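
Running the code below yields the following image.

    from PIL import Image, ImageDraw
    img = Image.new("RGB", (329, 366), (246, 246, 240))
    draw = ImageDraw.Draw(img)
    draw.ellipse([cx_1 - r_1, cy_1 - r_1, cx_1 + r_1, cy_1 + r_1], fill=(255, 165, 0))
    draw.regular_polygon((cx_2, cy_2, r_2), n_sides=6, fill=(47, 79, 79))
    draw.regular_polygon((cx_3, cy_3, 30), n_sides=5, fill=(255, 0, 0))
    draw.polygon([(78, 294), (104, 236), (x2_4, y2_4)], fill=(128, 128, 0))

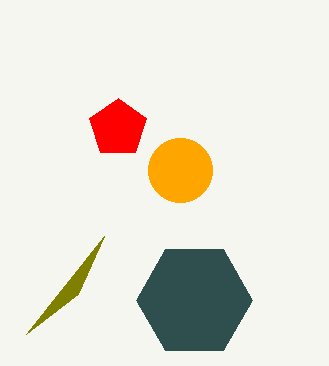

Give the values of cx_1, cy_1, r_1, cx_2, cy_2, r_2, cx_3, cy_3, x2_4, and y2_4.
cx_1 = 180, cy_1 = 170, r_1 = 32, cx_2 = 194, cy_2 = 300, r_2 = 58, cx_3 = 118, cy_3 = 128, x2_4 = 26, y2_4 = 334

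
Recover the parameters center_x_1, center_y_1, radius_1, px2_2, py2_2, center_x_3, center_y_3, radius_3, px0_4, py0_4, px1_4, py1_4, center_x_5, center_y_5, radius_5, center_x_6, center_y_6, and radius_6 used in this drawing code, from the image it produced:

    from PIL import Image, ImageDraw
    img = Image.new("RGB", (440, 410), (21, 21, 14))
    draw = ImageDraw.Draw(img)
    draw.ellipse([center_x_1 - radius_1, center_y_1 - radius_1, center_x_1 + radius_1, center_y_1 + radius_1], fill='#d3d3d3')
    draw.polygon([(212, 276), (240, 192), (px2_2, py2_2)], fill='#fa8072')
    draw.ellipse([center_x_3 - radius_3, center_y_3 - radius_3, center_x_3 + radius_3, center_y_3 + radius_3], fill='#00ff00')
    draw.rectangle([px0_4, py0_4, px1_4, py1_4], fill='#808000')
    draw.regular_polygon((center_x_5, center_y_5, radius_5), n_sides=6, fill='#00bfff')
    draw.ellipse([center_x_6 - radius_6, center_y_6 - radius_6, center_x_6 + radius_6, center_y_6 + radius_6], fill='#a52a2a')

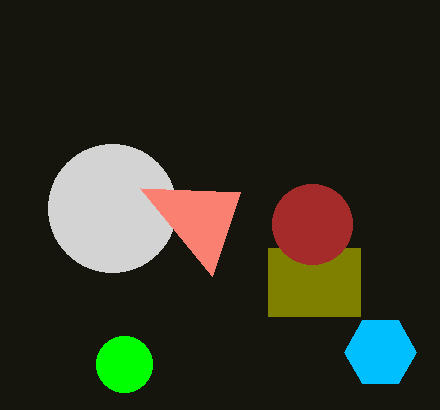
center_x_1 = 112
center_y_1 = 208
radius_1 = 64
px2_2 = 140
py2_2 = 188
center_x_3 = 124
center_y_3 = 364
radius_3 = 28
px0_4 = 268
py0_4 = 248
px1_4 = 360
py1_4 = 316
center_x_5 = 380
center_y_5 = 352
radius_5 = 36
center_x_6 = 312
center_y_6 = 224
radius_6 = 40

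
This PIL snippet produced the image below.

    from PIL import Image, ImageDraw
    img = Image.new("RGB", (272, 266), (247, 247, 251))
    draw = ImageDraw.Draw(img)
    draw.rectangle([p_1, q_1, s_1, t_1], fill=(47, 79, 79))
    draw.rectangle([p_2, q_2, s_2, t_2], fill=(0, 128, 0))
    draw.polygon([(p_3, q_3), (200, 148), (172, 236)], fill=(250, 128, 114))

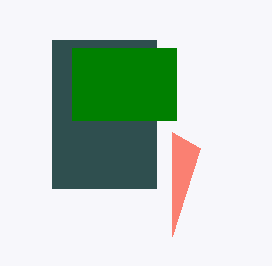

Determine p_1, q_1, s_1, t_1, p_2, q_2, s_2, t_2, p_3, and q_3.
p_1 = 52, q_1 = 40, s_1 = 156, t_1 = 188, p_2 = 72, q_2 = 48, s_2 = 176, t_2 = 120, p_3 = 172, q_3 = 132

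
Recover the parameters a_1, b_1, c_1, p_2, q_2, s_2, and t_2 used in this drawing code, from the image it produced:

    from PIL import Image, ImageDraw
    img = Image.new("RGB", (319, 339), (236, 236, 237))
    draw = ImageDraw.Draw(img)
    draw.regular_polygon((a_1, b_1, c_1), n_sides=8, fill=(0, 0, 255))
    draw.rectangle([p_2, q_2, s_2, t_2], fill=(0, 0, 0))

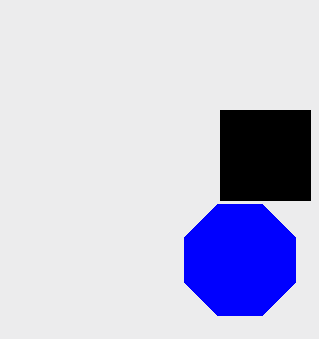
a_1 = 240, b_1 = 260, c_1 = 60, p_2 = 220, q_2 = 110, s_2 = 310, t_2 = 200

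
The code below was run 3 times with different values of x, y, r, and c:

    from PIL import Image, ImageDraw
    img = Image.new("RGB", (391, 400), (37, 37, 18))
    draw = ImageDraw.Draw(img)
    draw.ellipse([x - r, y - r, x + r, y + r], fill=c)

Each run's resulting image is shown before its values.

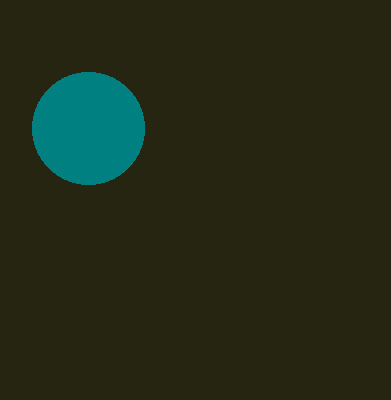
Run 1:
x = 88
y = 128
r = 56
c = 'teal'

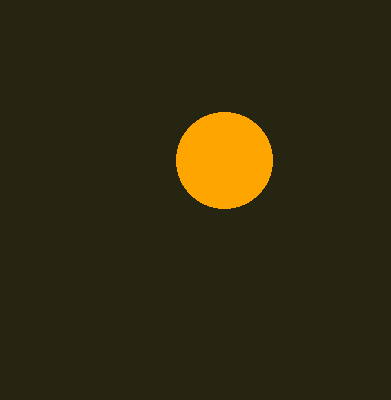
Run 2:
x = 224
y = 160
r = 48
c = 'orange'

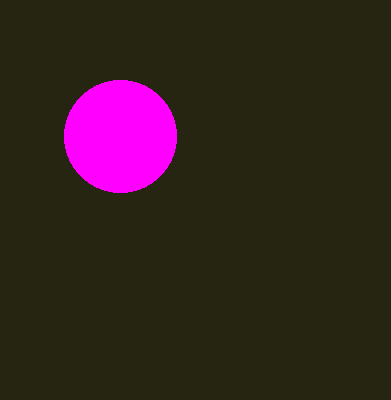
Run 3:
x = 120; y = 136; r = 56; c = 'magenta'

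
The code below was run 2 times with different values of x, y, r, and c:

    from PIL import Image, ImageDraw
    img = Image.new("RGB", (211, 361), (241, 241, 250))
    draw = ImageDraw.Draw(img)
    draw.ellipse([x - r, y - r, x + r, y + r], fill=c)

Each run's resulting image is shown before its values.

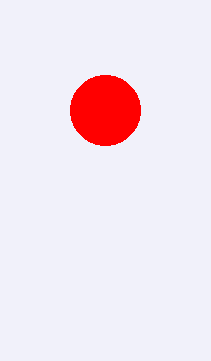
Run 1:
x = 105
y = 110
r = 35
c = 'red'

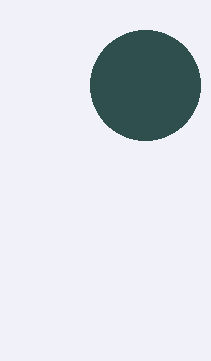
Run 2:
x = 145; y = 85; r = 55; c = 'darkslategray'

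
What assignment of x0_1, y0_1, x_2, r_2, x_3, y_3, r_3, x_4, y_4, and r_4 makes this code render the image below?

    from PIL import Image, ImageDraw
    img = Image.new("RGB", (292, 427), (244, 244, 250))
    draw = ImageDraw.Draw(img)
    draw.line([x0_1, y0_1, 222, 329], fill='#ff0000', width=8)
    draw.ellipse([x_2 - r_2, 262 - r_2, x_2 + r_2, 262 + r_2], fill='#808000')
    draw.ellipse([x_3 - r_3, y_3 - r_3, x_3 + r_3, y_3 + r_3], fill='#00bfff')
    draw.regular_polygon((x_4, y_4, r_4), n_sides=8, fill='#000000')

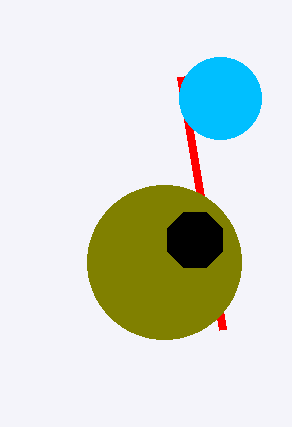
x0_1 = 180, y0_1 = 76, x_2 = 164, r_2 = 77, x_3 = 220, y_3 = 98, r_3 = 41, x_4 = 195, y_4 = 240, r_4 = 30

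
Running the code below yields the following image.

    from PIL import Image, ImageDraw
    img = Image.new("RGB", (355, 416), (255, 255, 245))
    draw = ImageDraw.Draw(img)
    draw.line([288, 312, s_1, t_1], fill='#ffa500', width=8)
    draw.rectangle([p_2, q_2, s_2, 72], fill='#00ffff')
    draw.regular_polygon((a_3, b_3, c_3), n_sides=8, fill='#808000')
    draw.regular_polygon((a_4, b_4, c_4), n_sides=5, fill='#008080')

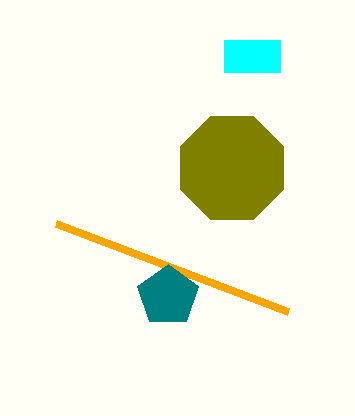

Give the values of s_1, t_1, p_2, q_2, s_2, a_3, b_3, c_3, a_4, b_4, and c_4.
s_1 = 56, t_1 = 224, p_2 = 224, q_2 = 40, s_2 = 280, a_3 = 232, b_3 = 168, c_3 = 56, a_4 = 168, b_4 = 296, c_4 = 32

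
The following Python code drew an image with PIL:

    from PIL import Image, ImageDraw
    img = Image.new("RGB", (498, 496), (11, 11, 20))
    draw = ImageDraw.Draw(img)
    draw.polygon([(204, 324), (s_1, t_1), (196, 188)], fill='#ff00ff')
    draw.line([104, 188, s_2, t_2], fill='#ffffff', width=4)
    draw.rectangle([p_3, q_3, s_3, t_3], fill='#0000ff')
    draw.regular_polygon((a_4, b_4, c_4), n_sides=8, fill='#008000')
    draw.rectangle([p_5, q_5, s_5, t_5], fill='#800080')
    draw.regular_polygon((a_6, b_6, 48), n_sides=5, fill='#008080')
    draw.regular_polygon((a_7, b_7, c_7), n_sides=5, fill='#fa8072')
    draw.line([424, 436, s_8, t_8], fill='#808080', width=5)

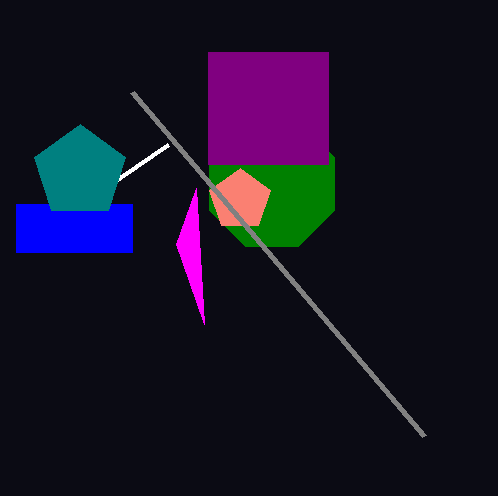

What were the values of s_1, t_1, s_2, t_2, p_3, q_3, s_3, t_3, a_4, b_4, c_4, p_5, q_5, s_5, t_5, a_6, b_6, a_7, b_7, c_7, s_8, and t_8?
s_1 = 176; t_1 = 244; s_2 = 168; t_2 = 144; p_3 = 16; q_3 = 204; s_3 = 132; t_3 = 252; a_4 = 272; b_4 = 184; c_4 = 68; p_5 = 208; q_5 = 52; s_5 = 328; t_5 = 164; a_6 = 80; b_6 = 172; a_7 = 240; b_7 = 200; c_7 = 32; s_8 = 132; t_8 = 92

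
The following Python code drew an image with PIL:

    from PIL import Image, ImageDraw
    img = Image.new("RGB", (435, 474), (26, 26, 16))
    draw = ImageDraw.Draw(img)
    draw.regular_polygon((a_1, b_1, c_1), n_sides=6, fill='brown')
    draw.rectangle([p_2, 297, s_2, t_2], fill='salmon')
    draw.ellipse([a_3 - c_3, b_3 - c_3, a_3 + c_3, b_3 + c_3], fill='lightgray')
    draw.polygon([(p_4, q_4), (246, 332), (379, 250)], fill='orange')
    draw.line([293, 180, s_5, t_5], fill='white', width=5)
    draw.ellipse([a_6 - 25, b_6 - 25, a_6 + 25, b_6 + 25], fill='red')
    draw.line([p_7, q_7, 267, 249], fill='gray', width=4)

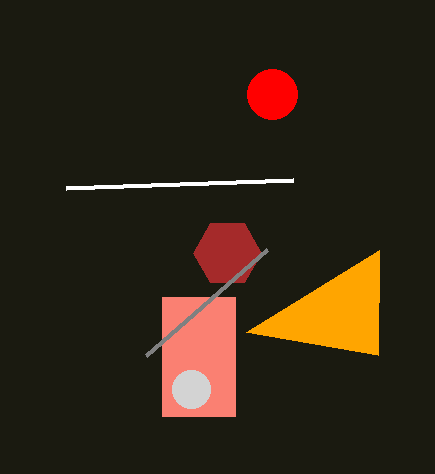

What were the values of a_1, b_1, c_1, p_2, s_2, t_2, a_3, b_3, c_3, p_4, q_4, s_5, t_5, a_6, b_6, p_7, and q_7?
a_1 = 227, b_1 = 253, c_1 = 34, p_2 = 162, s_2 = 235, t_2 = 416, a_3 = 191, b_3 = 389, c_3 = 19, p_4 = 378, q_4 = 355, s_5 = 66, t_5 = 188, a_6 = 272, b_6 = 94, p_7 = 146, q_7 = 355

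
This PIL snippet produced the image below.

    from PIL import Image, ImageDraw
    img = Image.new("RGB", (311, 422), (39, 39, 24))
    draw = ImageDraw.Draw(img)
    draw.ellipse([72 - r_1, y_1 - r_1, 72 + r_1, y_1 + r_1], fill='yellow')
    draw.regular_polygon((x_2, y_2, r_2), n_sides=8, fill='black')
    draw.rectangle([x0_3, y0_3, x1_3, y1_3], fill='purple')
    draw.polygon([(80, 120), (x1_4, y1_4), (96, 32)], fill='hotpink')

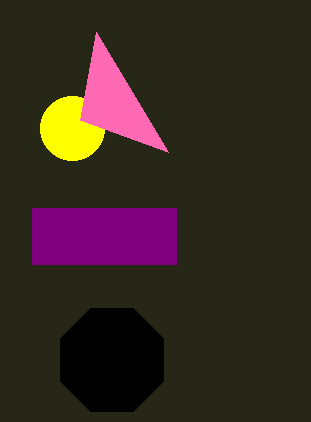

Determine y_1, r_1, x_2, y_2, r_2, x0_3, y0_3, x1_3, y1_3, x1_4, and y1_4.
y_1 = 128
r_1 = 32
x_2 = 112
y_2 = 360
r_2 = 56
x0_3 = 32
y0_3 = 208
x1_3 = 176
y1_3 = 264
x1_4 = 168
y1_4 = 152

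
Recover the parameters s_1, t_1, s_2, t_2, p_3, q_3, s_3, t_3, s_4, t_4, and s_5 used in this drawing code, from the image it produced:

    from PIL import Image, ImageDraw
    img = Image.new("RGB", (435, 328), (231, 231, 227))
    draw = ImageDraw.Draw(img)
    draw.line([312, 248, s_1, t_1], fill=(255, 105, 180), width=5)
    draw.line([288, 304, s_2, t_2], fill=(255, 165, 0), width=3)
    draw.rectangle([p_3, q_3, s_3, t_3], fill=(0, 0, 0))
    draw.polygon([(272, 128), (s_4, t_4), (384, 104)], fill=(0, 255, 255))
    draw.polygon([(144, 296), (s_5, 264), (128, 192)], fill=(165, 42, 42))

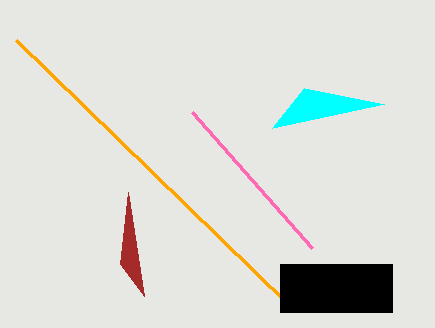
s_1 = 192, t_1 = 112, s_2 = 16, t_2 = 40, p_3 = 280, q_3 = 264, s_3 = 392, t_3 = 312, s_4 = 304, t_4 = 88, s_5 = 120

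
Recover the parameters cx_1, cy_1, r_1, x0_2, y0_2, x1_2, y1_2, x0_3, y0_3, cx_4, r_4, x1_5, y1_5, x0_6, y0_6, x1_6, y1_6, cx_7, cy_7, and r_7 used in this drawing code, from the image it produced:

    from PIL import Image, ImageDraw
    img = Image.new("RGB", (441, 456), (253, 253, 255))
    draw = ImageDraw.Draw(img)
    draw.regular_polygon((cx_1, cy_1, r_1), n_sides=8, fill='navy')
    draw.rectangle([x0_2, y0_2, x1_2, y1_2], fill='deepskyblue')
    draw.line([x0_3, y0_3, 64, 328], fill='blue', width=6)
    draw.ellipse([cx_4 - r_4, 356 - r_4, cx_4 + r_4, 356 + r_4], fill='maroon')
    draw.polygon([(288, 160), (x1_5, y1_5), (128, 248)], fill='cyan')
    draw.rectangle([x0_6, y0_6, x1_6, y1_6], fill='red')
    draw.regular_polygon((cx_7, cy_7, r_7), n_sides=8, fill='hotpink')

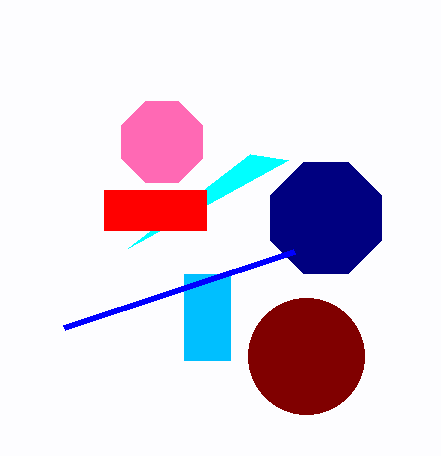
cx_1 = 326, cy_1 = 218, r_1 = 60, x0_2 = 184, y0_2 = 274, x1_2 = 230, y1_2 = 360, x0_3 = 294, y0_3 = 252, cx_4 = 306, r_4 = 58, x1_5 = 250, y1_5 = 154, x0_6 = 104, y0_6 = 190, x1_6 = 206, y1_6 = 230, cx_7 = 162, cy_7 = 142, r_7 = 44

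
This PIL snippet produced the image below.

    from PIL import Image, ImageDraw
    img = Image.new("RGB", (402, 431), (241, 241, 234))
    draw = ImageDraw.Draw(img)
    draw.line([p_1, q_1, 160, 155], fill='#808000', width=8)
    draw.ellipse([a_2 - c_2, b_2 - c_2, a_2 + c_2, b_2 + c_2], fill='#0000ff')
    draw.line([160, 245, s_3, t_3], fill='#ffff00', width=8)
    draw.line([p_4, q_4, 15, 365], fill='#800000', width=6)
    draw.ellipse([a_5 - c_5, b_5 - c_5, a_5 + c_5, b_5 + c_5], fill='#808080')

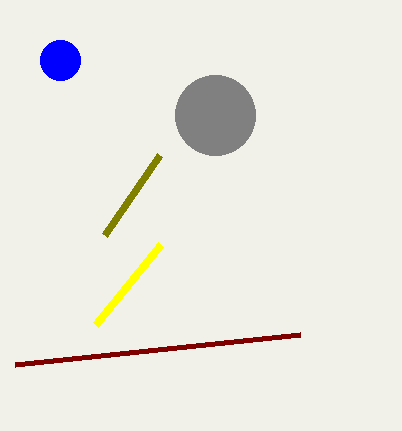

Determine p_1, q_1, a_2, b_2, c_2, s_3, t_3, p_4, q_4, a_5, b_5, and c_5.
p_1 = 105
q_1 = 235
a_2 = 60
b_2 = 60
c_2 = 20
s_3 = 95
t_3 = 325
p_4 = 300
q_4 = 335
a_5 = 215
b_5 = 115
c_5 = 40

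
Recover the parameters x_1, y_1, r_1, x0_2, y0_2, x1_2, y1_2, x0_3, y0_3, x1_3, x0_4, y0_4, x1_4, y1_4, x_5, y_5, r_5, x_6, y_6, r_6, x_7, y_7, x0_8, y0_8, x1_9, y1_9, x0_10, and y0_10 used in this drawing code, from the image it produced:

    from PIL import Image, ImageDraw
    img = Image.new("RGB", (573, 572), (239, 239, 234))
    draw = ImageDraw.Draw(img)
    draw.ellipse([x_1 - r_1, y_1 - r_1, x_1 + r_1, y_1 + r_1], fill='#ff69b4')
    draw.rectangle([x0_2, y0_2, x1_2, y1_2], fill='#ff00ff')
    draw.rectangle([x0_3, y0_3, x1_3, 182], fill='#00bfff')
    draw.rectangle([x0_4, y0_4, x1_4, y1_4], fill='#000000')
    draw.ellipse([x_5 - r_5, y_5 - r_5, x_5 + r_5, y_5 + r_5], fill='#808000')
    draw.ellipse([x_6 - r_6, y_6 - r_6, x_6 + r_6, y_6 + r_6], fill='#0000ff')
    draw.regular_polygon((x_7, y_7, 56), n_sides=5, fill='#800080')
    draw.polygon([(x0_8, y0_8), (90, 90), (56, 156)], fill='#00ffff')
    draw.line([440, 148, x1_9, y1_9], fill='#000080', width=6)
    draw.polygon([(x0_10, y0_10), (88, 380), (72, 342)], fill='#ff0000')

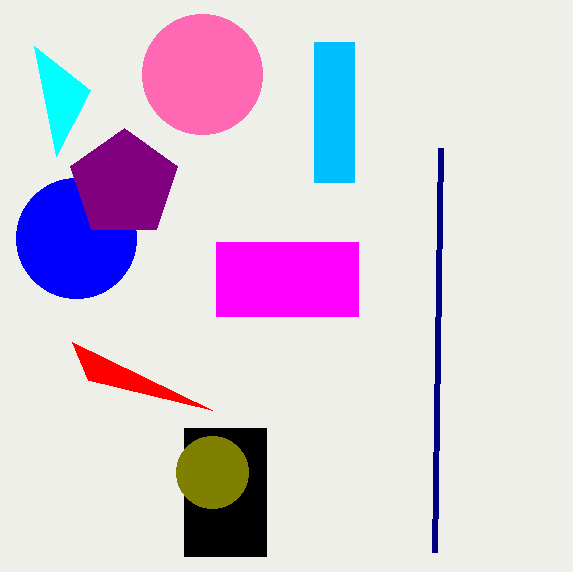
x_1 = 202
y_1 = 74
r_1 = 60
x0_2 = 216
y0_2 = 242
x1_2 = 358
y1_2 = 316
x0_3 = 314
y0_3 = 42
x1_3 = 354
x0_4 = 184
y0_4 = 428
x1_4 = 266
y1_4 = 556
x_5 = 212
y_5 = 472
r_5 = 36
x_6 = 76
y_6 = 238
r_6 = 60
x_7 = 124
y_7 = 184
x0_8 = 34
y0_8 = 46
x1_9 = 434
y1_9 = 552
x0_10 = 212
y0_10 = 410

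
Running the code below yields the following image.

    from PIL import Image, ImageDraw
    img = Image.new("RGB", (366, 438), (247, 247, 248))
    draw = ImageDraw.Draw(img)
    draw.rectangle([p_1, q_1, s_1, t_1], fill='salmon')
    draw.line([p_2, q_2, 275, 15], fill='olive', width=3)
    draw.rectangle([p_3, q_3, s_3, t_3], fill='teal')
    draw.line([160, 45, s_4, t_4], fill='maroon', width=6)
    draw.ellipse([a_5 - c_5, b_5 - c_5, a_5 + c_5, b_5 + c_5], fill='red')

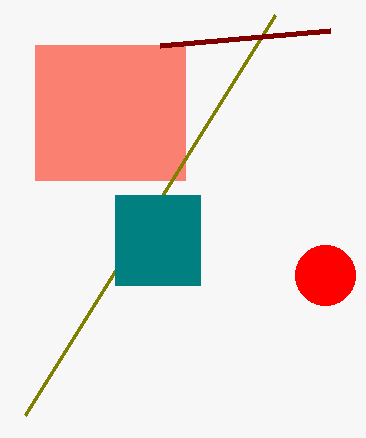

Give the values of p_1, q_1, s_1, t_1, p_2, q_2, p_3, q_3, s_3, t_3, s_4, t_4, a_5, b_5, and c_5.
p_1 = 35; q_1 = 45; s_1 = 185; t_1 = 180; p_2 = 25; q_2 = 415; p_3 = 115; q_3 = 195; s_3 = 200; t_3 = 285; s_4 = 330; t_4 = 30; a_5 = 325; b_5 = 275; c_5 = 30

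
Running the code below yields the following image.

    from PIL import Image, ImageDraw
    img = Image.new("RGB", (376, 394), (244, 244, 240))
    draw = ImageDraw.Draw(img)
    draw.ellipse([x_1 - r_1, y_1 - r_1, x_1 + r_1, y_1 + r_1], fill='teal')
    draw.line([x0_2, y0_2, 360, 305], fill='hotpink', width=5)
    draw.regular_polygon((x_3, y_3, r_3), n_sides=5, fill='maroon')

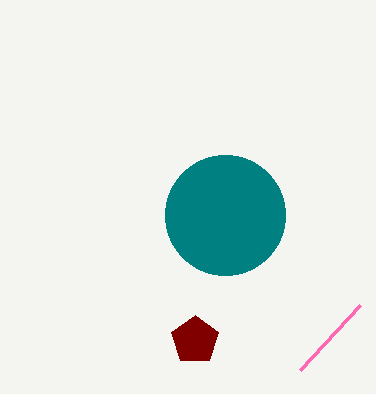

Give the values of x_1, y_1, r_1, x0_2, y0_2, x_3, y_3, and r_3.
x_1 = 225
y_1 = 215
r_1 = 60
x0_2 = 300
y0_2 = 370
x_3 = 195
y_3 = 340
r_3 = 25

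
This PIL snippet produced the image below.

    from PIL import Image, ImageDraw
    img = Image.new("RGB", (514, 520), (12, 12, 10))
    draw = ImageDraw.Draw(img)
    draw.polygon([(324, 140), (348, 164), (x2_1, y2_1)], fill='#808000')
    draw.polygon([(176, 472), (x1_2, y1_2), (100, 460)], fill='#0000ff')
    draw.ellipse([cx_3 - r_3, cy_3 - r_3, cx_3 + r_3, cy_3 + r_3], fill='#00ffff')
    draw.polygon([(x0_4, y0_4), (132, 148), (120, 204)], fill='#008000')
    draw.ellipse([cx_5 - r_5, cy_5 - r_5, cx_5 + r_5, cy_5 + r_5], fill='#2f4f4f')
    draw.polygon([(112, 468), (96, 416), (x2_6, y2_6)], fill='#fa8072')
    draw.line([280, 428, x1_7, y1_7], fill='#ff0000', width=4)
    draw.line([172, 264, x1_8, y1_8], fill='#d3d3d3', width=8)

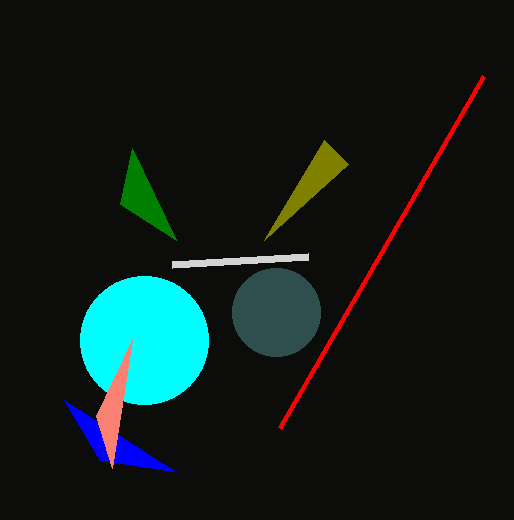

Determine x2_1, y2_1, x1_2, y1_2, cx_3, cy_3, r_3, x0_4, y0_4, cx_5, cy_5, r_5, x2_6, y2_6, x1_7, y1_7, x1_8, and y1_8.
x2_1 = 264; y2_1 = 240; x1_2 = 64; y1_2 = 400; cx_3 = 144; cy_3 = 340; r_3 = 64; x0_4 = 176; y0_4 = 240; cx_5 = 276; cy_5 = 312; r_5 = 44; x2_6 = 132; y2_6 = 340; x1_7 = 484; y1_7 = 76; x1_8 = 308; y1_8 = 256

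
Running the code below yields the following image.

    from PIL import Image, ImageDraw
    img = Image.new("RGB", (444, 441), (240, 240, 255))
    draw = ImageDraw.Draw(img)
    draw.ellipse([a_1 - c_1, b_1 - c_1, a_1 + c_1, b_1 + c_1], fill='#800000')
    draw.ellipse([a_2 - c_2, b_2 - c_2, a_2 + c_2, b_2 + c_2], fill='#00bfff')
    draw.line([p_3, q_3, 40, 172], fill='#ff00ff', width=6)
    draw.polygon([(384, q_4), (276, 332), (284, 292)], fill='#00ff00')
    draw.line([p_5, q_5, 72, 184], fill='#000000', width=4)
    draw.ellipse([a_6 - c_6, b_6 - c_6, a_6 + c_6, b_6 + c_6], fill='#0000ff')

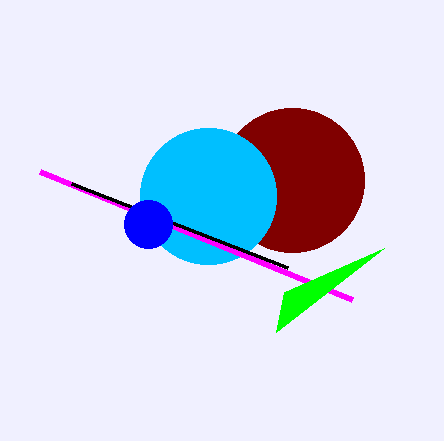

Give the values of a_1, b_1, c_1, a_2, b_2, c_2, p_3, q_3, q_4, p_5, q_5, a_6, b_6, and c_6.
a_1 = 292; b_1 = 180; c_1 = 72; a_2 = 208; b_2 = 196; c_2 = 68; p_3 = 352; q_3 = 300; q_4 = 248; p_5 = 288; q_5 = 268; a_6 = 148; b_6 = 224; c_6 = 24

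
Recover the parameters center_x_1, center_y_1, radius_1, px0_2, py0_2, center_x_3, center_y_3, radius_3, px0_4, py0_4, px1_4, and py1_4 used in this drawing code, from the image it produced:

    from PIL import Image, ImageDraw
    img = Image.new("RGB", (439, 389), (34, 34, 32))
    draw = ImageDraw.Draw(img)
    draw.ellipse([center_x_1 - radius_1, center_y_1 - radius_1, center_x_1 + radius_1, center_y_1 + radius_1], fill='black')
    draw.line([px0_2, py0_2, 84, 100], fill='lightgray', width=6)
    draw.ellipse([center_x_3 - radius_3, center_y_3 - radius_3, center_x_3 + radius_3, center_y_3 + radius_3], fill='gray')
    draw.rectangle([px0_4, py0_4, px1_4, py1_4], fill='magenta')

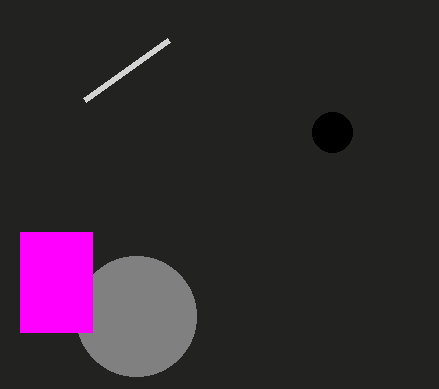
center_x_1 = 332
center_y_1 = 132
radius_1 = 20
px0_2 = 168
py0_2 = 40
center_x_3 = 136
center_y_3 = 316
radius_3 = 60
px0_4 = 20
py0_4 = 232
px1_4 = 92
py1_4 = 332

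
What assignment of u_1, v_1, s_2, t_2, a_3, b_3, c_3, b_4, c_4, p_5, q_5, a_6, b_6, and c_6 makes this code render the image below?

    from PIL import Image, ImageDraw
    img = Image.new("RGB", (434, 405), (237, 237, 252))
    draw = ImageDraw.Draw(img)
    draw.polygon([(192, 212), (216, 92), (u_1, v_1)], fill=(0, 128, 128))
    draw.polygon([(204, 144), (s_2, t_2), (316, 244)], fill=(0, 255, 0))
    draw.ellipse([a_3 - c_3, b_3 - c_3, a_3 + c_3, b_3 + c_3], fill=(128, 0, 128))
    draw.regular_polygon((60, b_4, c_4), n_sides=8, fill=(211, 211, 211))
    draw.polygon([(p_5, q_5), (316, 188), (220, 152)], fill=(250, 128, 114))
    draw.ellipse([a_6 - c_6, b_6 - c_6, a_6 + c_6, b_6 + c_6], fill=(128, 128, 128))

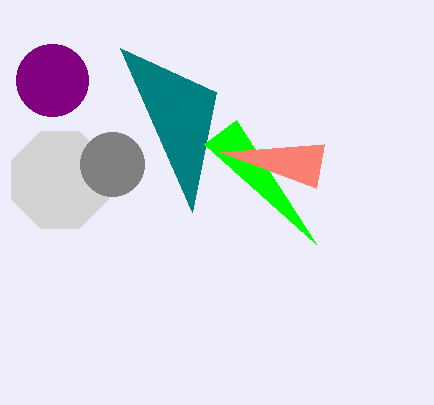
u_1 = 120, v_1 = 48, s_2 = 236, t_2 = 120, a_3 = 52, b_3 = 80, c_3 = 36, b_4 = 180, c_4 = 52, p_5 = 324, q_5 = 144, a_6 = 112, b_6 = 164, c_6 = 32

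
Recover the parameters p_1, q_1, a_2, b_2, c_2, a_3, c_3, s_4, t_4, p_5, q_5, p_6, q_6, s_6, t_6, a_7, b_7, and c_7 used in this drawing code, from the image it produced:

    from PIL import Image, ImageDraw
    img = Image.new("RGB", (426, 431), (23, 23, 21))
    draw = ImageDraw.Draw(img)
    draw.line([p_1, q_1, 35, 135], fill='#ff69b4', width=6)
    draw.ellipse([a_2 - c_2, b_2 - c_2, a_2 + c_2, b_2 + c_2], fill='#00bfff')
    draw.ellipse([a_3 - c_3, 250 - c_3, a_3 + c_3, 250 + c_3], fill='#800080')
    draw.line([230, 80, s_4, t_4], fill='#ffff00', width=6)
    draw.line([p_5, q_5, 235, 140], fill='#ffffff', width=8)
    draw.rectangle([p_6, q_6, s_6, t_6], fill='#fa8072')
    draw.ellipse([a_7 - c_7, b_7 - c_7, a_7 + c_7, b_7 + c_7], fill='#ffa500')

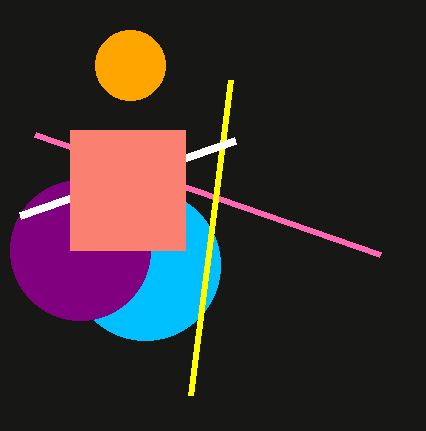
p_1 = 380, q_1 = 255, a_2 = 145, b_2 = 265, c_2 = 75, a_3 = 80, c_3 = 70, s_4 = 190, t_4 = 395, p_5 = 20, q_5 = 215, p_6 = 70, q_6 = 130, s_6 = 185, t_6 = 250, a_7 = 130, b_7 = 65, c_7 = 35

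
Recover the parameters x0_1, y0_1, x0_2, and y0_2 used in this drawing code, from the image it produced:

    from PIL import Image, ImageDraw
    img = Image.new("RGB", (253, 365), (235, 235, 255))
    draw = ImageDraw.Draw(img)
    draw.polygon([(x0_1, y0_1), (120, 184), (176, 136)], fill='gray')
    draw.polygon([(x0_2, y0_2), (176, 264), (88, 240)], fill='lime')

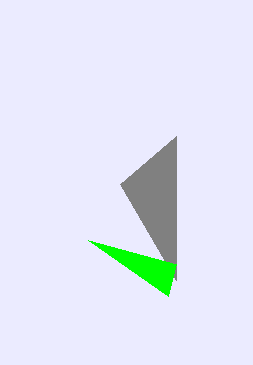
x0_1 = 176; y0_1 = 280; x0_2 = 168; y0_2 = 296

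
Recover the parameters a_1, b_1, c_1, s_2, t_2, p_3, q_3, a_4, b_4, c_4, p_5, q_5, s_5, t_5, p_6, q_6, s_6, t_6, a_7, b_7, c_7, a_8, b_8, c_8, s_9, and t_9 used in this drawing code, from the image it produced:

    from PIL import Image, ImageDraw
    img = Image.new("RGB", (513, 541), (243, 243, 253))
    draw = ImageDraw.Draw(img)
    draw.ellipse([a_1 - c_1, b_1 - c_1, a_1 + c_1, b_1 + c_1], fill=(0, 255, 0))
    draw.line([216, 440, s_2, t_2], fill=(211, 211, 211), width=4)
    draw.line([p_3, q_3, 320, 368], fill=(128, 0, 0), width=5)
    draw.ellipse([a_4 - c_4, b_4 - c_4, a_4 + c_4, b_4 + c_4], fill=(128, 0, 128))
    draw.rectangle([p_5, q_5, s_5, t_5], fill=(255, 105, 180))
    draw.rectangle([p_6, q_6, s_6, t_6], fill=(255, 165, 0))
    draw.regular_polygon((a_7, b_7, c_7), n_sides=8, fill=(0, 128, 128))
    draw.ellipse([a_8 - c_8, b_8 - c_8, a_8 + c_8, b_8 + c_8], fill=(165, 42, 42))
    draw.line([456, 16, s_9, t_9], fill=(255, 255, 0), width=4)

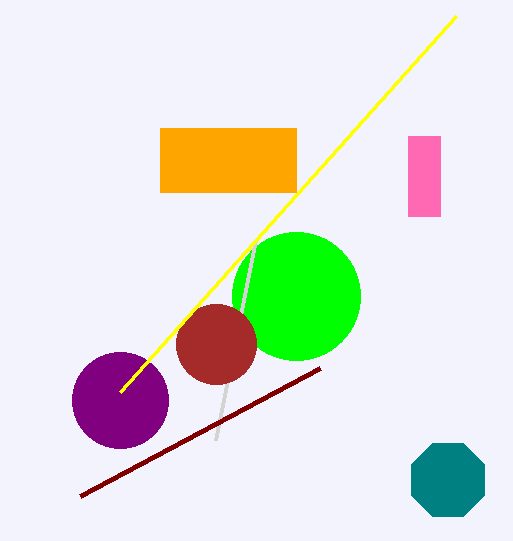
a_1 = 296, b_1 = 296, c_1 = 64, s_2 = 256, t_2 = 240, p_3 = 80, q_3 = 496, a_4 = 120, b_4 = 400, c_4 = 48, p_5 = 408, q_5 = 136, s_5 = 440, t_5 = 216, p_6 = 160, q_6 = 128, s_6 = 296, t_6 = 192, a_7 = 448, b_7 = 480, c_7 = 40, a_8 = 216, b_8 = 344, c_8 = 40, s_9 = 120, t_9 = 392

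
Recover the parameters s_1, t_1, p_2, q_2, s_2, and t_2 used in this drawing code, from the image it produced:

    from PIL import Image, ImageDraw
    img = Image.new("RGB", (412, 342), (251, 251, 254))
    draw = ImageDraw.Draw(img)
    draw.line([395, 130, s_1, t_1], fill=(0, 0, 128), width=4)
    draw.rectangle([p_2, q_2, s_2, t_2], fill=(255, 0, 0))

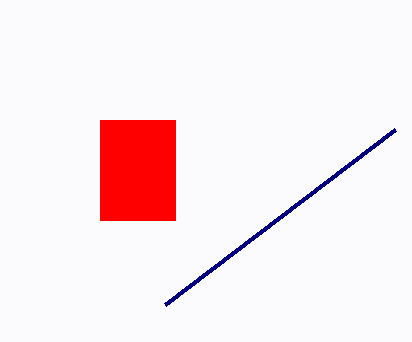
s_1 = 165; t_1 = 305; p_2 = 100; q_2 = 120; s_2 = 175; t_2 = 220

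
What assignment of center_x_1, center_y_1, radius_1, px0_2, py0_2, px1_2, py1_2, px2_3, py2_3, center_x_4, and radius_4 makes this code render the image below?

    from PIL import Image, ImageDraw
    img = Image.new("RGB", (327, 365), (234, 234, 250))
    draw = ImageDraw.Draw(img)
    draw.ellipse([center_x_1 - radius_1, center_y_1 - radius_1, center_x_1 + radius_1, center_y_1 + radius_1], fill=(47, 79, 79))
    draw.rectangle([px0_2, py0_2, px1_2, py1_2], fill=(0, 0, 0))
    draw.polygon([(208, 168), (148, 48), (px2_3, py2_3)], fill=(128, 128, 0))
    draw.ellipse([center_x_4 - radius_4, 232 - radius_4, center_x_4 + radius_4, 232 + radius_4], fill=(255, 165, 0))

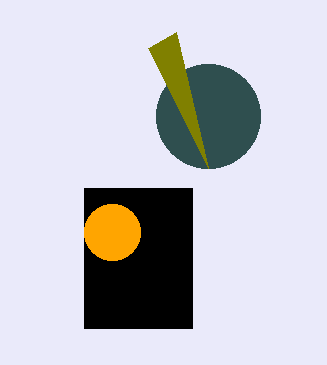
center_x_1 = 208
center_y_1 = 116
radius_1 = 52
px0_2 = 84
py0_2 = 188
px1_2 = 192
py1_2 = 328
px2_3 = 176
py2_3 = 32
center_x_4 = 112
radius_4 = 28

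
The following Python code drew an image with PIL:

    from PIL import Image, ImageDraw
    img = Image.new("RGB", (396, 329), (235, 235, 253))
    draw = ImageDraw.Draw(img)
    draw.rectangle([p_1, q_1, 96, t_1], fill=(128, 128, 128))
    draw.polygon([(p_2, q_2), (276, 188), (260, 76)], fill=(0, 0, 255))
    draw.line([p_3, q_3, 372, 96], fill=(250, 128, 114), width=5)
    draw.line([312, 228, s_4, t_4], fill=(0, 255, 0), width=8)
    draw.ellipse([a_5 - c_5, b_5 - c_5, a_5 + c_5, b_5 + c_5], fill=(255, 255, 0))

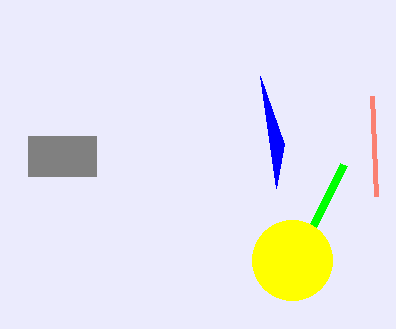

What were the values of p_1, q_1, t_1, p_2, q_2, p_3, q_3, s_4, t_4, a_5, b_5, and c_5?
p_1 = 28; q_1 = 136; t_1 = 176; p_2 = 284; q_2 = 144; p_3 = 376; q_3 = 196; s_4 = 344; t_4 = 164; a_5 = 292; b_5 = 260; c_5 = 40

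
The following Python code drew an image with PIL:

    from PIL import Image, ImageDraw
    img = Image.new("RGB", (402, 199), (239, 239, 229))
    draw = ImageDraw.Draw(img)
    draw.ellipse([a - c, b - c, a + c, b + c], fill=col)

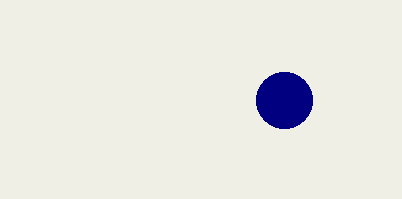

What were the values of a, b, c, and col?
a = 284; b = 100; c = 28; col = 'navy'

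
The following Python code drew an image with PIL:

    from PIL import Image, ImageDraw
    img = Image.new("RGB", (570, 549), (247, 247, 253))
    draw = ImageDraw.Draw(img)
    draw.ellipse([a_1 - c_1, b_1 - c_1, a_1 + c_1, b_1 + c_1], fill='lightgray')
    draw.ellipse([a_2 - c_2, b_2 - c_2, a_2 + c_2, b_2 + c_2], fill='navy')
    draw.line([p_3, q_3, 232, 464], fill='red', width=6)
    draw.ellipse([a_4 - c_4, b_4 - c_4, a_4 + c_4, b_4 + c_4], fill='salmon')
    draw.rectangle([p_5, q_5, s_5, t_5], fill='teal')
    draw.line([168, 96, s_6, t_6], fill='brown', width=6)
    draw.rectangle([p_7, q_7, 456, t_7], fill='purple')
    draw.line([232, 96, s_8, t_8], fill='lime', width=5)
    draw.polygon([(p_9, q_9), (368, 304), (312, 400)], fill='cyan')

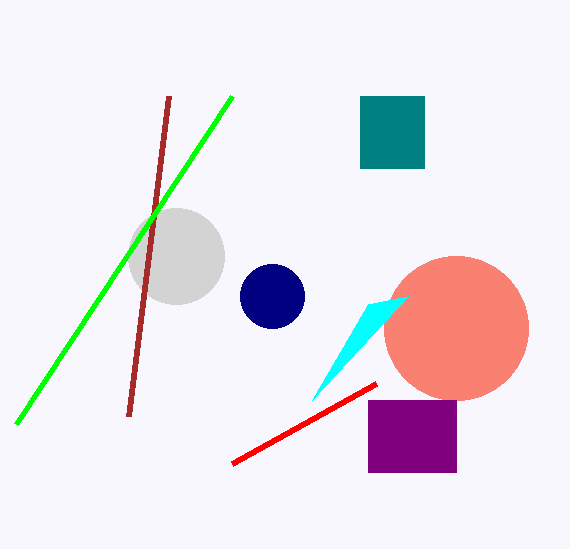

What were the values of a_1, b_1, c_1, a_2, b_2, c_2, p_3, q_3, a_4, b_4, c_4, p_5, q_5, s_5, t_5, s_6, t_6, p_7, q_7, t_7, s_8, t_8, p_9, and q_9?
a_1 = 176; b_1 = 256; c_1 = 48; a_2 = 272; b_2 = 296; c_2 = 32; p_3 = 376; q_3 = 384; a_4 = 456; b_4 = 328; c_4 = 72; p_5 = 360; q_5 = 96; s_5 = 424; t_5 = 168; s_6 = 128; t_6 = 416; p_7 = 368; q_7 = 400; t_7 = 472; s_8 = 16; t_8 = 424; p_9 = 408; q_9 = 296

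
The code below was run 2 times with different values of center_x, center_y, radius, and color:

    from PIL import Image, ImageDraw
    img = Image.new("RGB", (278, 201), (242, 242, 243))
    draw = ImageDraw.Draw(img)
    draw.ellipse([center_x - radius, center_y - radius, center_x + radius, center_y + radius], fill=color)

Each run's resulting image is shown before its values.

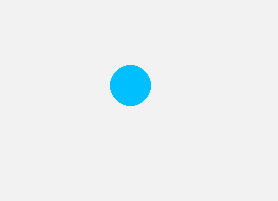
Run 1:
center_x = 130
center_y = 85
radius = 20
color = 'deepskyblue'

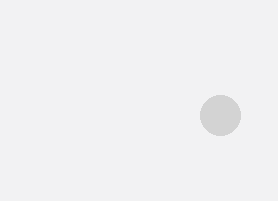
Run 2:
center_x = 220; center_y = 115; radius = 20; color = 'lightgray'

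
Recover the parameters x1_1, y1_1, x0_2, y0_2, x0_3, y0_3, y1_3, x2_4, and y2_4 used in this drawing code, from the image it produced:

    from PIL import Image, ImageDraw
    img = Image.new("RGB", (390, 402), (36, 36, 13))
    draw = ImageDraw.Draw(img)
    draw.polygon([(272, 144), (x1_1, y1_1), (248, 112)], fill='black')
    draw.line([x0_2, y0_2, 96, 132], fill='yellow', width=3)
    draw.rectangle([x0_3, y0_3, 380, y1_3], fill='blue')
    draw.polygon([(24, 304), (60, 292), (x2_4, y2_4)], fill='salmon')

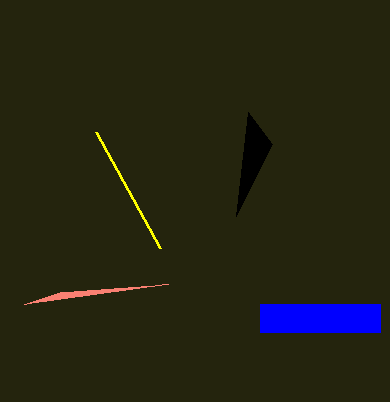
x1_1 = 236
y1_1 = 216
x0_2 = 160
y0_2 = 248
x0_3 = 260
y0_3 = 304
y1_3 = 332
x2_4 = 168
y2_4 = 284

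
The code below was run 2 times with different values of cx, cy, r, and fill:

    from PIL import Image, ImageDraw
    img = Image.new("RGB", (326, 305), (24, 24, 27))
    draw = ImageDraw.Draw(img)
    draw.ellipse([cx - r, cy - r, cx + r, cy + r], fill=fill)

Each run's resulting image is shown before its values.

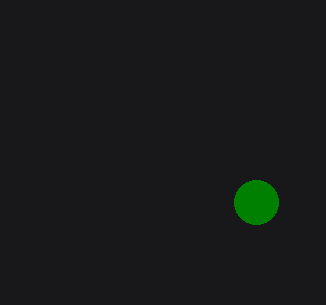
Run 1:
cx = 256
cy = 202
r = 22
fill = 'green'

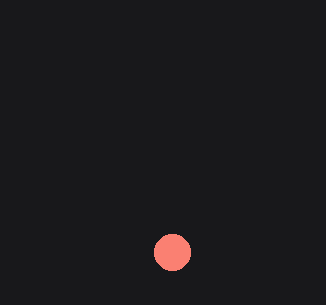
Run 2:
cx = 172; cy = 252; r = 18; fill = 'salmon'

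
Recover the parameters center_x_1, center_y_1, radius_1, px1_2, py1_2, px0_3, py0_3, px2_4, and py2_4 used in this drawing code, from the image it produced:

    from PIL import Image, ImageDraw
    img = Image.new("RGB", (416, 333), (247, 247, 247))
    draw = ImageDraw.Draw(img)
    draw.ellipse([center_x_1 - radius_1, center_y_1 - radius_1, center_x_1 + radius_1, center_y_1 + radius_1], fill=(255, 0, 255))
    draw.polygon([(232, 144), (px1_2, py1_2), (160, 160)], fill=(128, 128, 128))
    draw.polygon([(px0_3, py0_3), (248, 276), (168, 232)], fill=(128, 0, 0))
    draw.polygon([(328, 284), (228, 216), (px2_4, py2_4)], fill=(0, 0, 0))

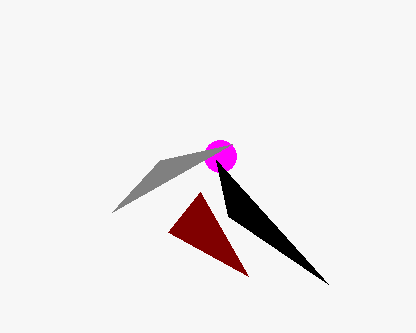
center_x_1 = 220; center_y_1 = 156; radius_1 = 16; px1_2 = 112; py1_2 = 212; px0_3 = 200; py0_3 = 192; px2_4 = 216; py2_4 = 160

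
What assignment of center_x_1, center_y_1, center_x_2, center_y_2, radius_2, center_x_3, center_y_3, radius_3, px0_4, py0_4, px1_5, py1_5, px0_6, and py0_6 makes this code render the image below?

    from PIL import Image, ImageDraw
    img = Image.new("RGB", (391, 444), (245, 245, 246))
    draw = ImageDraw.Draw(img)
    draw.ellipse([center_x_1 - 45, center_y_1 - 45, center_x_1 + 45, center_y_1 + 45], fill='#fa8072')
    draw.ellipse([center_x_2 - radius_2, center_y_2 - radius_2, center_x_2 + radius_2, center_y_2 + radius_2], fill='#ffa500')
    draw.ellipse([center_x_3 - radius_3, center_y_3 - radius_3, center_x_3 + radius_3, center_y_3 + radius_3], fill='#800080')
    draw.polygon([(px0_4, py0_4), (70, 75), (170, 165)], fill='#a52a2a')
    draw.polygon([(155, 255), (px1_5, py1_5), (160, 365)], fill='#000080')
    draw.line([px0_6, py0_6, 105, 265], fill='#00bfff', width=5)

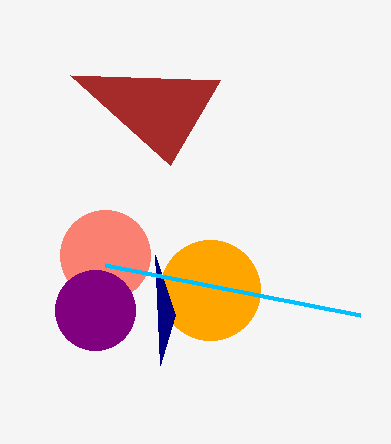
center_x_1 = 105; center_y_1 = 255; center_x_2 = 210; center_y_2 = 290; radius_2 = 50; center_x_3 = 95; center_y_3 = 310; radius_3 = 40; px0_4 = 220; py0_4 = 80; px1_5 = 175; py1_5 = 315; px0_6 = 360; py0_6 = 315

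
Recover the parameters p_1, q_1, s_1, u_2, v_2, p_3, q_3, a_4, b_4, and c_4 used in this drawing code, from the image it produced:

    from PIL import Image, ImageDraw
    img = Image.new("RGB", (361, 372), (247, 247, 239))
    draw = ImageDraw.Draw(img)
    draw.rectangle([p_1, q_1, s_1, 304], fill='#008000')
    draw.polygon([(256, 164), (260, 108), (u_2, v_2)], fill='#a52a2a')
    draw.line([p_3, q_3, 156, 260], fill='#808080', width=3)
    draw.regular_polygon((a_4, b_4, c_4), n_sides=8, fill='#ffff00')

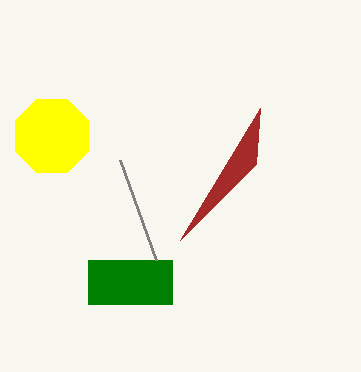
p_1 = 88, q_1 = 260, s_1 = 172, u_2 = 180, v_2 = 240, p_3 = 120, q_3 = 160, a_4 = 52, b_4 = 136, c_4 = 40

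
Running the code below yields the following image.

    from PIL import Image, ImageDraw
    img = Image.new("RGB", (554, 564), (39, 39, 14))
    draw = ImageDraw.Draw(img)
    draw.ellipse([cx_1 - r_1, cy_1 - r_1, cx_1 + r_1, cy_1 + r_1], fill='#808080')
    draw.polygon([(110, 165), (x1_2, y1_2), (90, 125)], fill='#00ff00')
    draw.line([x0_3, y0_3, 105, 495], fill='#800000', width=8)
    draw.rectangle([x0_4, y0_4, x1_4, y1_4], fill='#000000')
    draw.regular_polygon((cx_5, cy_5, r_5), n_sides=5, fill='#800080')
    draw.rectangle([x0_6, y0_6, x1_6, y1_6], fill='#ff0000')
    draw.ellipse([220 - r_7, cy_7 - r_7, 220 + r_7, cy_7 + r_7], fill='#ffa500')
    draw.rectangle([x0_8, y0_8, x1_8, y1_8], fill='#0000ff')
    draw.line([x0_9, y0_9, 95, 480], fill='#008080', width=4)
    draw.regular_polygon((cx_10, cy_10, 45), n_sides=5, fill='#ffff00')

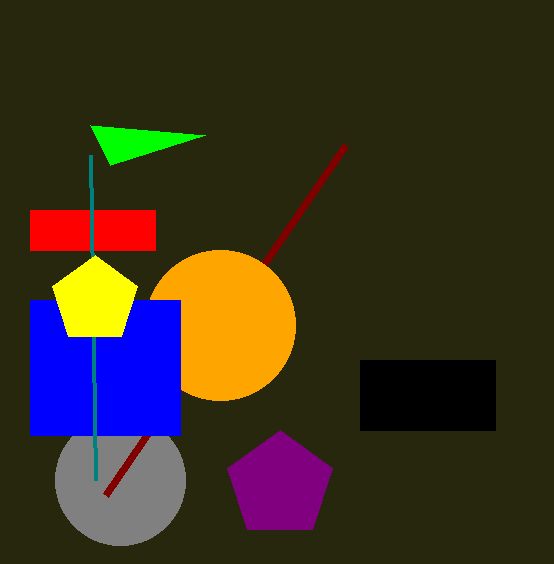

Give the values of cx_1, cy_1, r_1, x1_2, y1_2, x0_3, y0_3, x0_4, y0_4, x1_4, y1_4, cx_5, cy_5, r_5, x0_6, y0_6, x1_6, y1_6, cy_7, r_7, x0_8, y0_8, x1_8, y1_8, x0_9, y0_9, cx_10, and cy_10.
cx_1 = 120
cy_1 = 480
r_1 = 65
x1_2 = 205
y1_2 = 135
x0_3 = 345
y0_3 = 145
x0_4 = 360
y0_4 = 360
x1_4 = 495
y1_4 = 430
cx_5 = 280
cy_5 = 485
r_5 = 55
x0_6 = 30
y0_6 = 210
x1_6 = 155
y1_6 = 250
cy_7 = 325
r_7 = 75
x0_8 = 30
y0_8 = 300
x1_8 = 180
y1_8 = 435
x0_9 = 90
y0_9 = 155
cx_10 = 95
cy_10 = 300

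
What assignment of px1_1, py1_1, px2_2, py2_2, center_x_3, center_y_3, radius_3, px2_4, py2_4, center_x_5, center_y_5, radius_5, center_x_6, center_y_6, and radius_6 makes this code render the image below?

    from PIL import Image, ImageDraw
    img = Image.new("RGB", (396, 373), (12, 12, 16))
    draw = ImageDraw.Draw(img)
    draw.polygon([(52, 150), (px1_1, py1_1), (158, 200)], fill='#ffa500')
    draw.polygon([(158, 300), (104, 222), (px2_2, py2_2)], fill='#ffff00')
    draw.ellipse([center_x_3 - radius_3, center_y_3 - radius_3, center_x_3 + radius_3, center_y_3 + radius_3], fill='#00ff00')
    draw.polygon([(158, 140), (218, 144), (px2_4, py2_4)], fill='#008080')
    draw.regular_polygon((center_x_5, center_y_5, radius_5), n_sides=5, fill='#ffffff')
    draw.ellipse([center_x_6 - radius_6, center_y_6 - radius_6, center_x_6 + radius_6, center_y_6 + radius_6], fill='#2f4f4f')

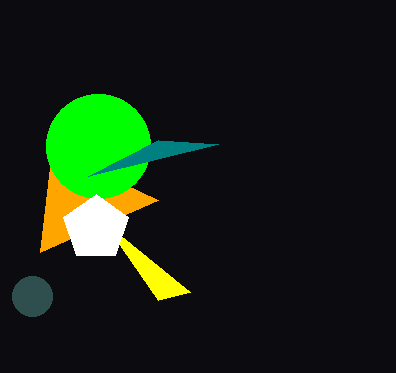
px1_1 = 40; py1_1 = 252; px2_2 = 190; py2_2 = 292; center_x_3 = 98; center_y_3 = 146; radius_3 = 52; px2_4 = 88; py2_4 = 176; center_x_5 = 96; center_y_5 = 228; radius_5 = 34; center_x_6 = 32; center_y_6 = 296; radius_6 = 20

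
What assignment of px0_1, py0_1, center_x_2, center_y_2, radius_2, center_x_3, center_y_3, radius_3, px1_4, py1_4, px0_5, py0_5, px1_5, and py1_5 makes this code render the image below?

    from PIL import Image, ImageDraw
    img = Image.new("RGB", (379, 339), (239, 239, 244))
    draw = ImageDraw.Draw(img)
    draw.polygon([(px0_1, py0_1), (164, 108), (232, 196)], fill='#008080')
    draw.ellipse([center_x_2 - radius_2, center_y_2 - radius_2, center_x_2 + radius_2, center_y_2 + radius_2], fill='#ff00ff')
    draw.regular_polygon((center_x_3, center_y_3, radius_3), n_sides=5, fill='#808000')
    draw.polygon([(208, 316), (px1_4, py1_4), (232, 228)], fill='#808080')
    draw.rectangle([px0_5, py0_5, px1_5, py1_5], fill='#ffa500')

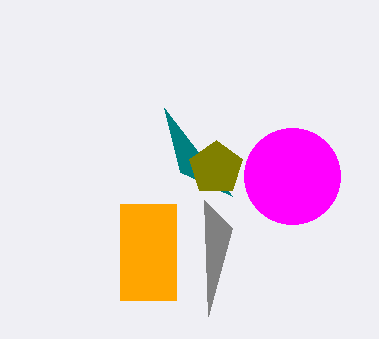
px0_1 = 180
py0_1 = 172
center_x_2 = 292
center_y_2 = 176
radius_2 = 48
center_x_3 = 216
center_y_3 = 168
radius_3 = 28
px1_4 = 204
py1_4 = 200
px0_5 = 120
py0_5 = 204
px1_5 = 176
py1_5 = 300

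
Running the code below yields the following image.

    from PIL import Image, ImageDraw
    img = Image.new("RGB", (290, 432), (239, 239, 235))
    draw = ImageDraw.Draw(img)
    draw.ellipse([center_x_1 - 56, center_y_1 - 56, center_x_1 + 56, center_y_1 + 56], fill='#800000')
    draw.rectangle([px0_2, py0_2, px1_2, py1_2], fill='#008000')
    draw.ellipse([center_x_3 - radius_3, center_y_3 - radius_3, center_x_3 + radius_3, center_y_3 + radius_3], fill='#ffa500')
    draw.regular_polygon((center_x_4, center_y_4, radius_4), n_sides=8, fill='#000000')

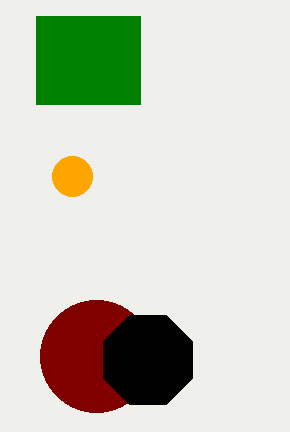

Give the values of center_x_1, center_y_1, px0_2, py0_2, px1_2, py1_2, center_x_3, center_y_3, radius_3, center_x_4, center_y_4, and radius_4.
center_x_1 = 96, center_y_1 = 356, px0_2 = 36, py0_2 = 16, px1_2 = 140, py1_2 = 104, center_x_3 = 72, center_y_3 = 176, radius_3 = 20, center_x_4 = 148, center_y_4 = 360, radius_4 = 48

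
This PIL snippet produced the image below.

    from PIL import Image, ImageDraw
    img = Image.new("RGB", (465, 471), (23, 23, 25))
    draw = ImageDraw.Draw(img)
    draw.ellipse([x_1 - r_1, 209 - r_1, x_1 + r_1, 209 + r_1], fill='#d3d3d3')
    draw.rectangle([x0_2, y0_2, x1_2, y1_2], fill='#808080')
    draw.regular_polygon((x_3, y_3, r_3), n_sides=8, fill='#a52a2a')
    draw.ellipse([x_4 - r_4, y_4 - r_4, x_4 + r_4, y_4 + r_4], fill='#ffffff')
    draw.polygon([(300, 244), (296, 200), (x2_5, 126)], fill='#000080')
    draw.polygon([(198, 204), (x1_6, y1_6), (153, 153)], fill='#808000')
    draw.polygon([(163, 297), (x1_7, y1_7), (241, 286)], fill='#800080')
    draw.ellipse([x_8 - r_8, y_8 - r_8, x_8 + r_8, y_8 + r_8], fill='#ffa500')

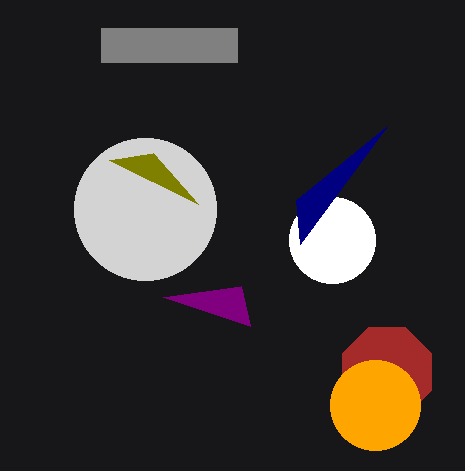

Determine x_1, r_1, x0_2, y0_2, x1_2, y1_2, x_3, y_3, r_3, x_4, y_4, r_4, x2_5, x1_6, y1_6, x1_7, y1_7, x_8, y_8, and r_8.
x_1 = 145, r_1 = 71, x0_2 = 101, y0_2 = 28, x1_2 = 237, y1_2 = 62, x_3 = 387, y_3 = 372, r_3 = 48, x_4 = 332, y_4 = 240, r_4 = 43, x2_5 = 387, x1_6 = 109, y1_6 = 160, x1_7 = 250, y1_7 = 326, x_8 = 375, y_8 = 405, r_8 = 45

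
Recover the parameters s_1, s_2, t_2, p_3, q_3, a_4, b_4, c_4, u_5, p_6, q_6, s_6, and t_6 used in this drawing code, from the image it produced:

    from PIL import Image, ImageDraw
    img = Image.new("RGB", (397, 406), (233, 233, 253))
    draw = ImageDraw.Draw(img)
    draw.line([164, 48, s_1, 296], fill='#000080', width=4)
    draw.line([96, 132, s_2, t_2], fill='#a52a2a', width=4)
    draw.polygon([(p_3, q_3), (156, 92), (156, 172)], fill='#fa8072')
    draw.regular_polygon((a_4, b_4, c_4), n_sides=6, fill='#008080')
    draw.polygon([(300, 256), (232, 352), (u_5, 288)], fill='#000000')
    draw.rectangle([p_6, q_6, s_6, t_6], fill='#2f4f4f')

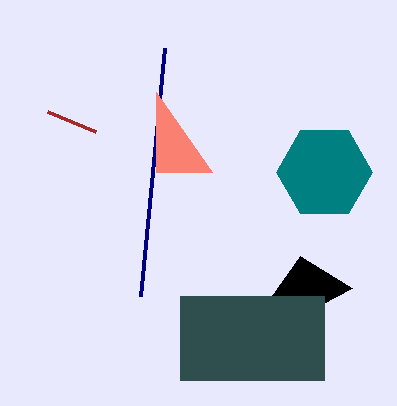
s_1 = 140
s_2 = 48
t_2 = 112
p_3 = 212
q_3 = 172
a_4 = 324
b_4 = 172
c_4 = 48
u_5 = 352
p_6 = 180
q_6 = 296
s_6 = 324
t_6 = 380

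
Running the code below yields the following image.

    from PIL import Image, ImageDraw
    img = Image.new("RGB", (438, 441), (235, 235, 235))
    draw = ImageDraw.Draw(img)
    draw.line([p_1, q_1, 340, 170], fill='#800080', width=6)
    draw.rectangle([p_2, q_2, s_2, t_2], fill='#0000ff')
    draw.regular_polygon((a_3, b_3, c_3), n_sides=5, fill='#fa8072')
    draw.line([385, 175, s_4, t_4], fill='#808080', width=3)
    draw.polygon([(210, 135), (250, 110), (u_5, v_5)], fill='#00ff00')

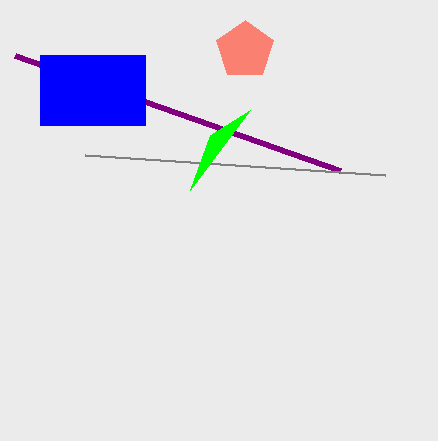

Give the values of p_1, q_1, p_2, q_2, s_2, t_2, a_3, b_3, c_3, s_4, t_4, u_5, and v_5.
p_1 = 15; q_1 = 55; p_2 = 40; q_2 = 55; s_2 = 145; t_2 = 125; a_3 = 245; b_3 = 50; c_3 = 30; s_4 = 85; t_4 = 155; u_5 = 190; v_5 = 190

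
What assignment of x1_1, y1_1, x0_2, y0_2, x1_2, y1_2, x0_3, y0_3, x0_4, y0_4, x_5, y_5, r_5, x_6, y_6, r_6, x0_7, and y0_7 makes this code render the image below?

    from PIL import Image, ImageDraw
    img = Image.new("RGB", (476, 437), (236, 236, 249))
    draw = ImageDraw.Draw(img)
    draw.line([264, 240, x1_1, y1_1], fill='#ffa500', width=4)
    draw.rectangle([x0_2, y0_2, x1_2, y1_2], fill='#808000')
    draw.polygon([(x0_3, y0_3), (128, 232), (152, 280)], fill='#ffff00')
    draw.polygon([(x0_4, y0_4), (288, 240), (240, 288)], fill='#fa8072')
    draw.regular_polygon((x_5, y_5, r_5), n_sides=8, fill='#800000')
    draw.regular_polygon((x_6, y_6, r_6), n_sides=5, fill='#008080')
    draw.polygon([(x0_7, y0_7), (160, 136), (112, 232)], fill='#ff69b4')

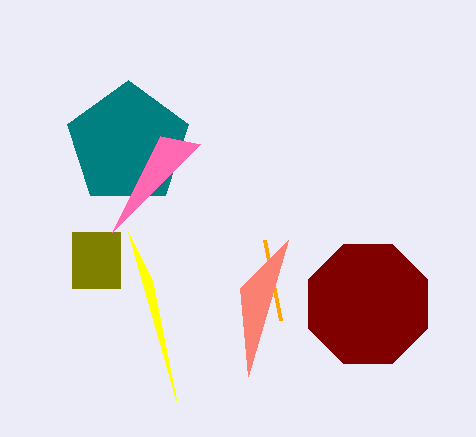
x1_1 = 280, y1_1 = 320, x0_2 = 72, y0_2 = 232, x1_2 = 120, y1_2 = 288, x0_3 = 176, y0_3 = 400, x0_4 = 248, y0_4 = 376, x_5 = 368, y_5 = 304, r_5 = 64, x_6 = 128, y_6 = 144, r_6 = 64, x0_7 = 200, y0_7 = 144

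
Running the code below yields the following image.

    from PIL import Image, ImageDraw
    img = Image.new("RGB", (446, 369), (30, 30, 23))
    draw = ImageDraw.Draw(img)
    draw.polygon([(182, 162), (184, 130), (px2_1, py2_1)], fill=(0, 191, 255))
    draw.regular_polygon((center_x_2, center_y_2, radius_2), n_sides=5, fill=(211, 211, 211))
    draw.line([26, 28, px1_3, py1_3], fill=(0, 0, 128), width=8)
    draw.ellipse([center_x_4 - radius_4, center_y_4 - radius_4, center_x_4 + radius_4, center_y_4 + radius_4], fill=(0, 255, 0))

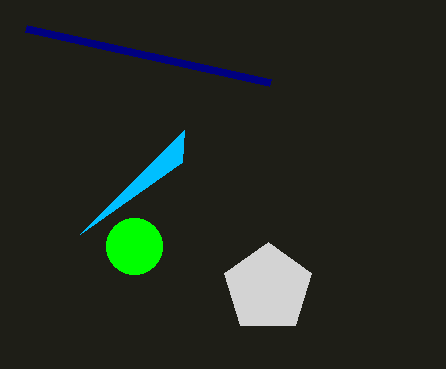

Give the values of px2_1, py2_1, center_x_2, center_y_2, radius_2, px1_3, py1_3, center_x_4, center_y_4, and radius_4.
px2_1 = 80
py2_1 = 234
center_x_2 = 268
center_y_2 = 288
radius_2 = 46
px1_3 = 270
py1_3 = 82
center_x_4 = 134
center_y_4 = 246
radius_4 = 28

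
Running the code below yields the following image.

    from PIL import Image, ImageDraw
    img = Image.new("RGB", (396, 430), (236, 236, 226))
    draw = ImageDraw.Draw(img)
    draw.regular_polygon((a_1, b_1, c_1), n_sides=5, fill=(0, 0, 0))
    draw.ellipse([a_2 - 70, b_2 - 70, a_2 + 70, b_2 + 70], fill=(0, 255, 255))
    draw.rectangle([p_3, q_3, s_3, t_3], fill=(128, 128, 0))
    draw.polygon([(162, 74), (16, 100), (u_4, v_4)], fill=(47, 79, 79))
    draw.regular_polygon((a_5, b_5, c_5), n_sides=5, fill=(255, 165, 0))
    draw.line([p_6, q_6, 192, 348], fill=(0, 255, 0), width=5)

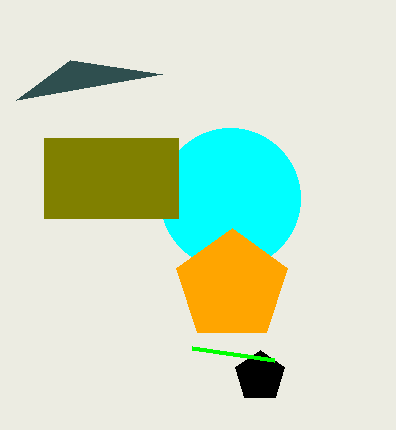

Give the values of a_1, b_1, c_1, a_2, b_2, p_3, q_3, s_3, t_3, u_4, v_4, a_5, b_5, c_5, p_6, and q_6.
a_1 = 260; b_1 = 376; c_1 = 26; a_2 = 230; b_2 = 198; p_3 = 44; q_3 = 138; s_3 = 178; t_3 = 218; u_4 = 70; v_4 = 60; a_5 = 232; b_5 = 286; c_5 = 58; p_6 = 274; q_6 = 360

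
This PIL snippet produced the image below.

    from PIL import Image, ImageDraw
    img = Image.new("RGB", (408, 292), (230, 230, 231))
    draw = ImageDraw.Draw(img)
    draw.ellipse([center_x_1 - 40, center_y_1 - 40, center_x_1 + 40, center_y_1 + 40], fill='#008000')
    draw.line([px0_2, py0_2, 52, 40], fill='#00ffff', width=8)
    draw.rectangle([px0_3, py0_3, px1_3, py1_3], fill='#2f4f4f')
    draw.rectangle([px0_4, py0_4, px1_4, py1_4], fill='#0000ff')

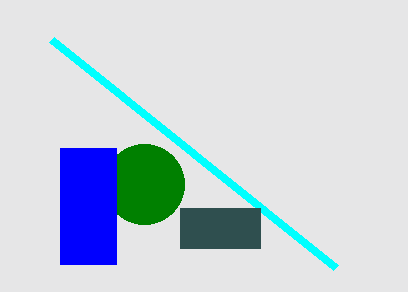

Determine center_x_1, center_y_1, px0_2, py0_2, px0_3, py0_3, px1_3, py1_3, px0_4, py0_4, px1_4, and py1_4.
center_x_1 = 144
center_y_1 = 184
px0_2 = 336
py0_2 = 268
px0_3 = 180
py0_3 = 208
px1_3 = 260
py1_3 = 248
px0_4 = 60
py0_4 = 148
px1_4 = 116
py1_4 = 264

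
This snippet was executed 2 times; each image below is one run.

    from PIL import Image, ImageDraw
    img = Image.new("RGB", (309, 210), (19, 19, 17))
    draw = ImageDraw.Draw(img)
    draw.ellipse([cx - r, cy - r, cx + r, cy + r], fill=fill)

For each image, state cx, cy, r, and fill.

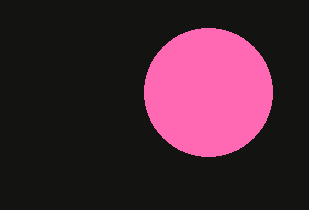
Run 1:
cx = 208
cy = 92
r = 64
fill = 'hotpink'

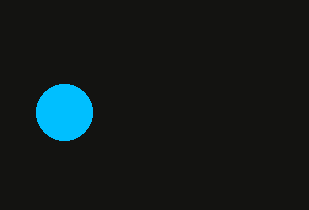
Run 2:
cx = 64
cy = 112
r = 28
fill = 'deepskyblue'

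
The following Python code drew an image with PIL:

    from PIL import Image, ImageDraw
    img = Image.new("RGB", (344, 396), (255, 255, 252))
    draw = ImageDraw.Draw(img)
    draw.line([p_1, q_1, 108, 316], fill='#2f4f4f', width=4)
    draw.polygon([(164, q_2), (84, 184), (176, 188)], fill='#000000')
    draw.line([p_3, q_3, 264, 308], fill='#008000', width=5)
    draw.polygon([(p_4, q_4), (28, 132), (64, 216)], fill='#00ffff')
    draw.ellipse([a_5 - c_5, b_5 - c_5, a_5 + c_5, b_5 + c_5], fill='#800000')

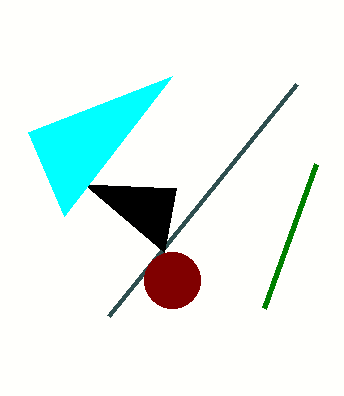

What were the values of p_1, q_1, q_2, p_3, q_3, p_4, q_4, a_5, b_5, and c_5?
p_1 = 296
q_1 = 84
q_2 = 252
p_3 = 316
q_3 = 164
p_4 = 172
q_4 = 76
a_5 = 172
b_5 = 280
c_5 = 28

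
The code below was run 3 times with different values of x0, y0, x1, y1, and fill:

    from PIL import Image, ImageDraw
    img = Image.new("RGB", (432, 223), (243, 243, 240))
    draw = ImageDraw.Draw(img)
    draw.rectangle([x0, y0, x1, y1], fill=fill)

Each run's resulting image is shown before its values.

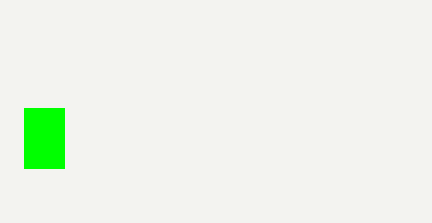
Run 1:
x0 = 24, y0 = 108, x1 = 64, y1 = 168, fill = 'lime'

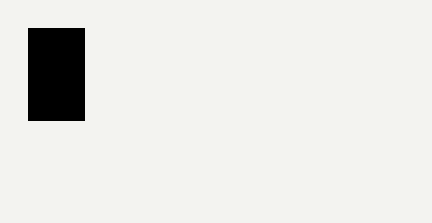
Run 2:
x0 = 28, y0 = 28, x1 = 84, y1 = 120, fill = 'black'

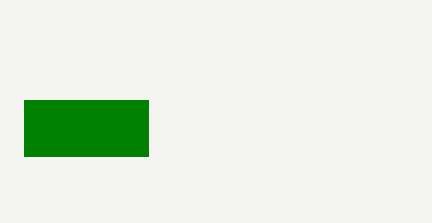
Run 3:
x0 = 24; y0 = 100; x1 = 148; y1 = 156; fill = 'green'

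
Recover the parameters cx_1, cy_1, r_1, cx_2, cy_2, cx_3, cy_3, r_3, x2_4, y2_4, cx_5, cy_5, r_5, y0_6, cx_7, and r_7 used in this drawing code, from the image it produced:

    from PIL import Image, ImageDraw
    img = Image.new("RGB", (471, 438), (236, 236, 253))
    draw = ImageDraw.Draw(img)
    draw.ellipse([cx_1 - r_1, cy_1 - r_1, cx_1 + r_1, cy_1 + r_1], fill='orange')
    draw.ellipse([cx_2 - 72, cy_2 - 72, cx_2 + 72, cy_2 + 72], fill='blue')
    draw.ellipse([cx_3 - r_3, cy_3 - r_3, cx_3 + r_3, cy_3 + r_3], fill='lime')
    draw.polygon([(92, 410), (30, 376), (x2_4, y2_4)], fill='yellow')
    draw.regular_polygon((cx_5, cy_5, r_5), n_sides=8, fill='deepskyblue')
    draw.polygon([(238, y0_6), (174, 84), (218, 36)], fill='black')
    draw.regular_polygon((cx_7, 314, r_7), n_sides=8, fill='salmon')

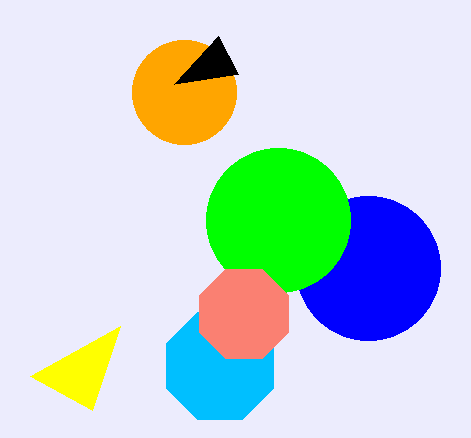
cx_1 = 184; cy_1 = 92; r_1 = 52; cx_2 = 368; cy_2 = 268; cx_3 = 278; cy_3 = 220; r_3 = 72; x2_4 = 120; y2_4 = 326; cx_5 = 220; cy_5 = 366; r_5 = 58; y0_6 = 74; cx_7 = 244; r_7 = 48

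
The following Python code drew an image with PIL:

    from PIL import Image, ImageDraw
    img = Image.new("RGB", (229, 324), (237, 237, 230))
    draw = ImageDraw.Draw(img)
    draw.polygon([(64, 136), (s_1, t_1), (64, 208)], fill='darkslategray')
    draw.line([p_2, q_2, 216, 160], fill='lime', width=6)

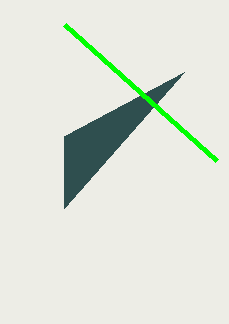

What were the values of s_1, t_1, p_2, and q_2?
s_1 = 184; t_1 = 72; p_2 = 64; q_2 = 24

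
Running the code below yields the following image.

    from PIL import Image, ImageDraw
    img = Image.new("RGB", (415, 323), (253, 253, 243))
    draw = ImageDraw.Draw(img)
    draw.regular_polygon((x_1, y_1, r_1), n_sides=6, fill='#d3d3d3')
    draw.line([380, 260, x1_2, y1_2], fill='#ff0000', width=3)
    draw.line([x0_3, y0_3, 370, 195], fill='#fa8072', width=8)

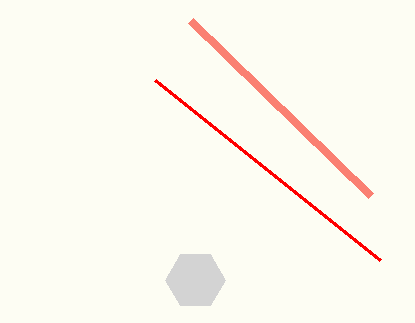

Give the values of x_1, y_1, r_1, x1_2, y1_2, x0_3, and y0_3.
x_1 = 195, y_1 = 280, r_1 = 30, x1_2 = 155, y1_2 = 80, x0_3 = 190, y0_3 = 20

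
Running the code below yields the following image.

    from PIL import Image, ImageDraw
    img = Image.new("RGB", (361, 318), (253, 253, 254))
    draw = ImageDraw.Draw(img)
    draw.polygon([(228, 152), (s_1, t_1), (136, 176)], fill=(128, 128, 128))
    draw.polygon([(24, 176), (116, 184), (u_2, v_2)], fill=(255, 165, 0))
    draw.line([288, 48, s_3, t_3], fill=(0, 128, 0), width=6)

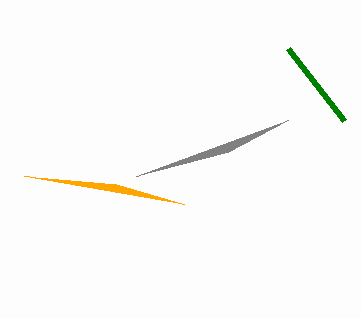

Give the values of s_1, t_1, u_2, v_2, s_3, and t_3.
s_1 = 288, t_1 = 120, u_2 = 184, v_2 = 204, s_3 = 344, t_3 = 120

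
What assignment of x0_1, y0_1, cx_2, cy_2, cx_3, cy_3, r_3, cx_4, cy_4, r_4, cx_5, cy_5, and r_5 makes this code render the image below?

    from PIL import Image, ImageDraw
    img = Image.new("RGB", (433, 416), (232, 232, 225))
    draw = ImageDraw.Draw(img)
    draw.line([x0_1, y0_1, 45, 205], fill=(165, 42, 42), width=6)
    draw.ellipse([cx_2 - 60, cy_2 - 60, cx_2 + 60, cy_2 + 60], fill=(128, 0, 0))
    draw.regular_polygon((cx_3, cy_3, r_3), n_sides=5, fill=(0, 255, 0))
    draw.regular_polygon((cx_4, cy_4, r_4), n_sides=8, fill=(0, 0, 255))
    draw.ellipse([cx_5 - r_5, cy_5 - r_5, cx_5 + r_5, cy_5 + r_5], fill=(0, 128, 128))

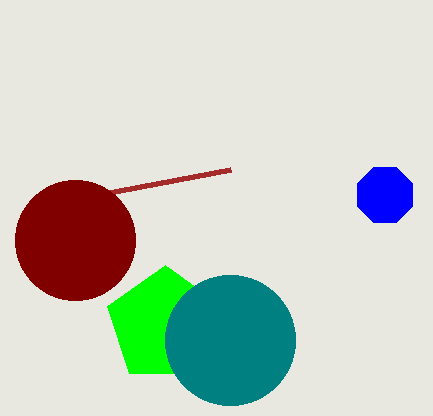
x0_1 = 230, y0_1 = 170, cx_2 = 75, cy_2 = 240, cx_3 = 165, cy_3 = 325, r_3 = 60, cx_4 = 385, cy_4 = 195, r_4 = 30, cx_5 = 230, cy_5 = 340, r_5 = 65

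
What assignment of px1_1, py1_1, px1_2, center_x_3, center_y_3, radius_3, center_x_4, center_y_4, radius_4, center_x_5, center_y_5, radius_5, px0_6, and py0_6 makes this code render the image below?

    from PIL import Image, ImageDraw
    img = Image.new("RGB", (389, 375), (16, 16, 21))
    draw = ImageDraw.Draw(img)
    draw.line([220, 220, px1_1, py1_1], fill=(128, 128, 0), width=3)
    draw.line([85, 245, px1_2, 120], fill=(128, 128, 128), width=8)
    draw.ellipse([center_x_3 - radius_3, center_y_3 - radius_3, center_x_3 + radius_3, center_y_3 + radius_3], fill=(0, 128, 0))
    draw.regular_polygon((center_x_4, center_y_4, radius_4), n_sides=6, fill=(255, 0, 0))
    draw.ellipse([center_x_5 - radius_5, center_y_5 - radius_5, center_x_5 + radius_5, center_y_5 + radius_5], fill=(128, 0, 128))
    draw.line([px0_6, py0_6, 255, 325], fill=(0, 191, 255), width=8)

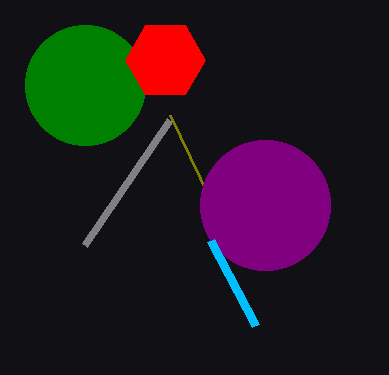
px1_1 = 170, py1_1 = 115, px1_2 = 170, center_x_3 = 85, center_y_3 = 85, radius_3 = 60, center_x_4 = 165, center_y_4 = 60, radius_4 = 40, center_x_5 = 265, center_y_5 = 205, radius_5 = 65, px0_6 = 210, py0_6 = 240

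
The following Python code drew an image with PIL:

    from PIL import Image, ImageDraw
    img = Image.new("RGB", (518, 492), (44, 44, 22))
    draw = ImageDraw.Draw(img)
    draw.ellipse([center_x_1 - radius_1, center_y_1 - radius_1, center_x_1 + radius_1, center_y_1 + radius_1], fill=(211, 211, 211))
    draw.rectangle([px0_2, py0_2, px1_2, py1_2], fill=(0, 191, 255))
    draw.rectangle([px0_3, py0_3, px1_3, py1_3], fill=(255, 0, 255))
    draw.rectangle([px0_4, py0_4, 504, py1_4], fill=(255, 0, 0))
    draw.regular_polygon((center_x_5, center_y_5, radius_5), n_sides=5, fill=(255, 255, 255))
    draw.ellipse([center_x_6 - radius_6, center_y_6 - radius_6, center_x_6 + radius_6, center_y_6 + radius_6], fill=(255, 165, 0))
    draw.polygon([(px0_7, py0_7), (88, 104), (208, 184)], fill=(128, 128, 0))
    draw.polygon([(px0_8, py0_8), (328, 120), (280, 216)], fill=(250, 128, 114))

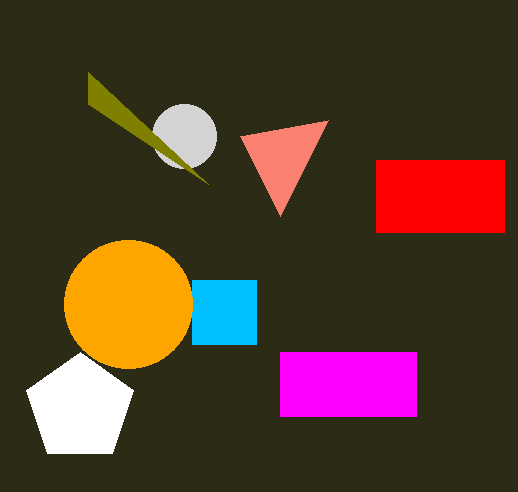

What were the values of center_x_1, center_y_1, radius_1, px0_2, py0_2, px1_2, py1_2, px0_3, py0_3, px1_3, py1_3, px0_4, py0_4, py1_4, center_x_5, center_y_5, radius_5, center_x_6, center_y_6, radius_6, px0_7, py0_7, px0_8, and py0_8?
center_x_1 = 184, center_y_1 = 136, radius_1 = 32, px0_2 = 192, py0_2 = 280, px1_2 = 256, py1_2 = 344, px0_3 = 280, py0_3 = 352, px1_3 = 416, py1_3 = 416, px0_4 = 376, py0_4 = 160, py1_4 = 232, center_x_5 = 80, center_y_5 = 408, radius_5 = 56, center_x_6 = 128, center_y_6 = 304, radius_6 = 64, px0_7 = 88, py0_7 = 72, px0_8 = 240, py0_8 = 136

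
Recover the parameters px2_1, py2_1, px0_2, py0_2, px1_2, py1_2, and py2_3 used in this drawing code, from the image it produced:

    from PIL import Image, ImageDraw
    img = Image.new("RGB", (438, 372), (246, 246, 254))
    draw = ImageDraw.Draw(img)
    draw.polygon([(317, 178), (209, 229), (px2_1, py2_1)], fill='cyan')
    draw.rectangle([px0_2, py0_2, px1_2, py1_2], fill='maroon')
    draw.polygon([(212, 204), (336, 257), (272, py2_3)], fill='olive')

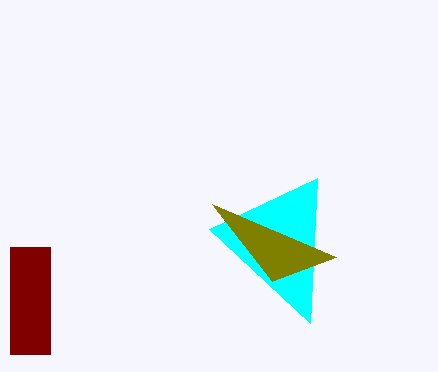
px2_1 = 310
py2_1 = 323
px0_2 = 10
py0_2 = 247
px1_2 = 50
py1_2 = 354
py2_3 = 281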